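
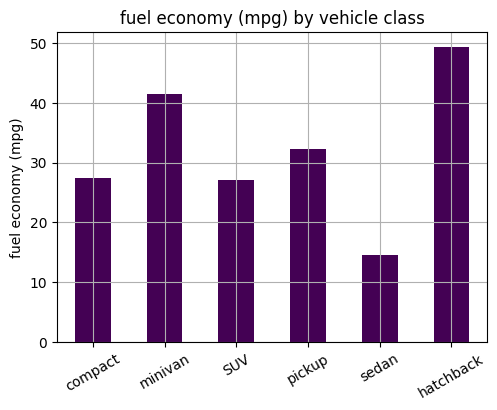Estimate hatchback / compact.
≈ 1.67×

hatchback ≈ 50, compact ≈ 30; 50/30 ≈ 1.67.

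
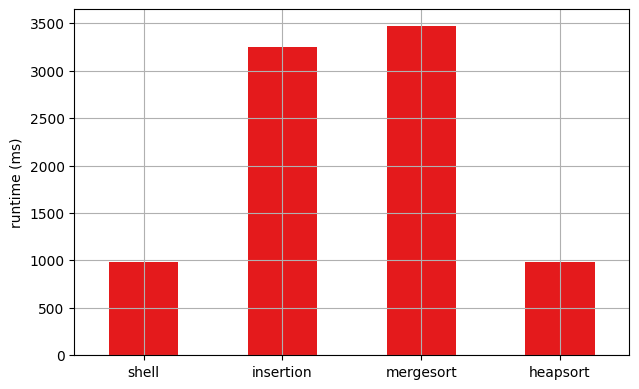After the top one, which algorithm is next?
Top 3: mergesort ≈ 3500, insertion ≈ 3000, shell ≈ 1000.

insertion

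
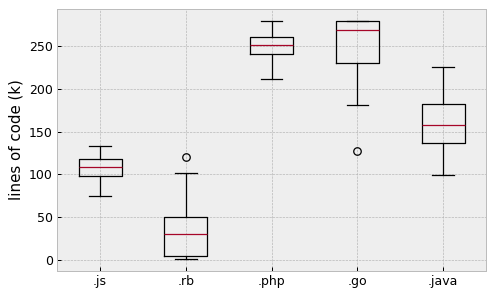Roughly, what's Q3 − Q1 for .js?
≈ 20

Q3 ≈ 120, Q1 ≈ 100; IQR ≈ 20.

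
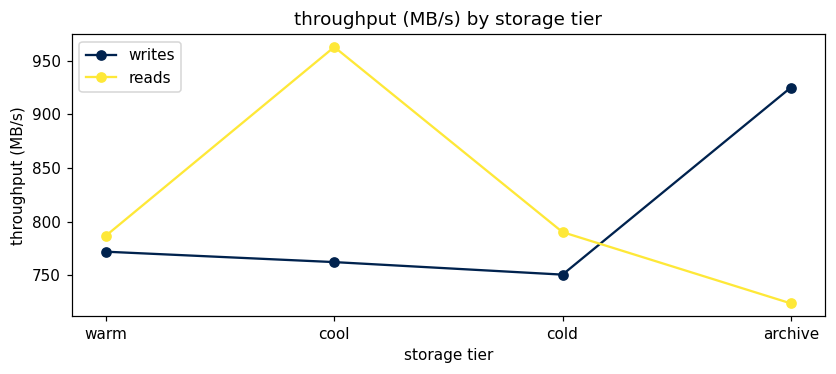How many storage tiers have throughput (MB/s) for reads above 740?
Above 740: warm, cool, cold.

3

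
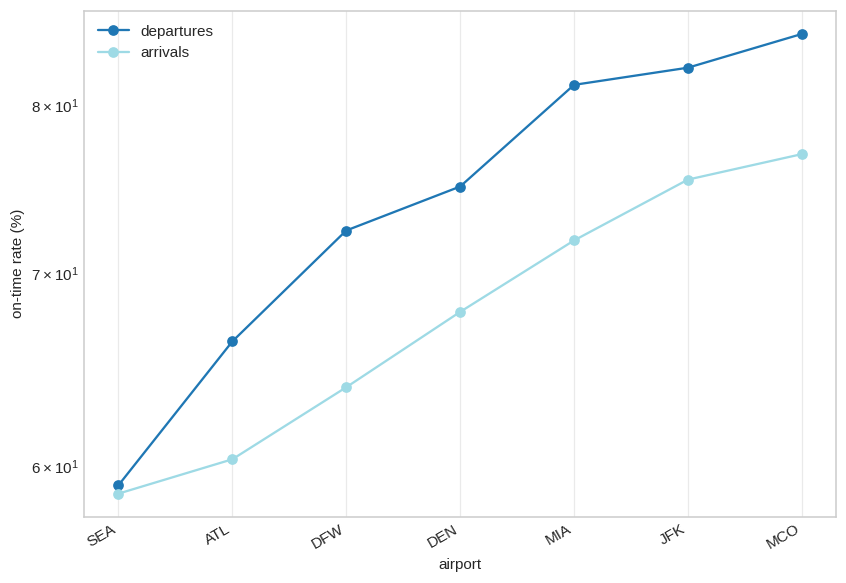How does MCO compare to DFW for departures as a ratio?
MCO ≈ 85, DFW ≈ 70; 85/70 ≈ 1.21.

≈ 1.21×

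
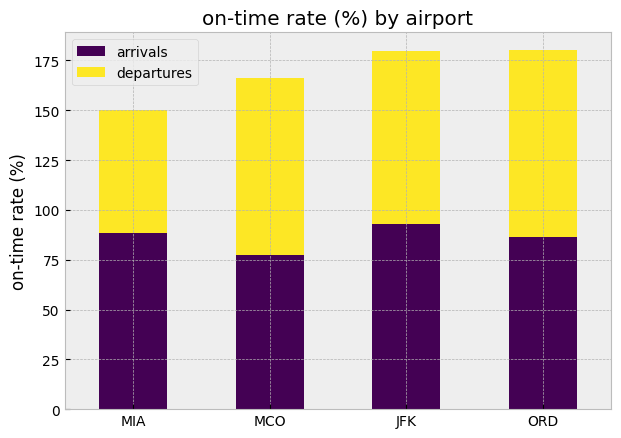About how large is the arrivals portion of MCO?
arrivals top ≈ 80, bottom ≈ 0; segment ≈ 80.

≈ 80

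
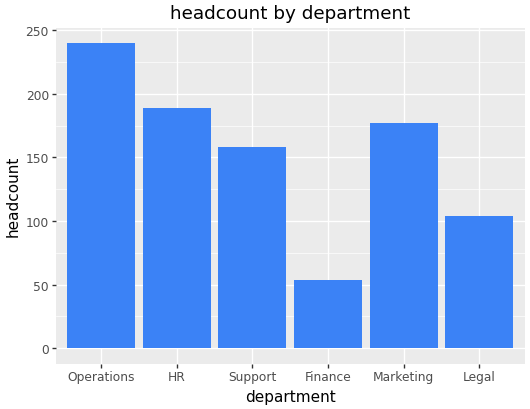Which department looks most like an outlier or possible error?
Finance

Finance ≈ 60; the rest sit between ≈ 100 and ≈ 240.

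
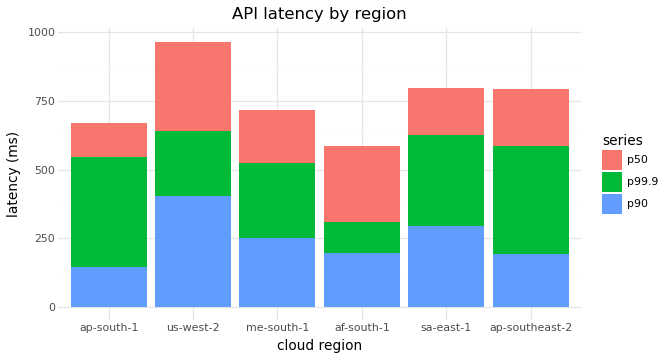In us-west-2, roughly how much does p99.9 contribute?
p99.9 top ≈ 600, bottom ≈ 400; segment ≈ 200.

≈ 200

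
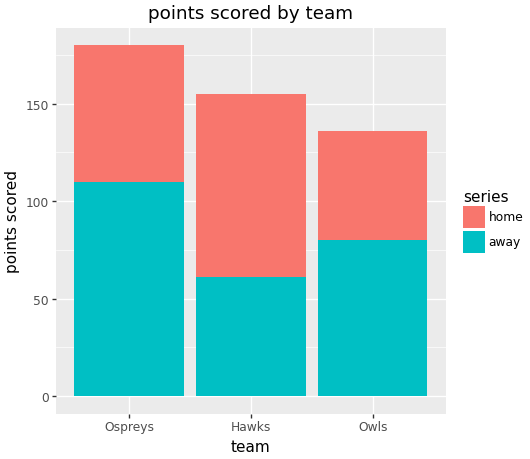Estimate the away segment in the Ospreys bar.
≈ 120

away top ≈ 120, bottom ≈ 0; segment ≈ 120.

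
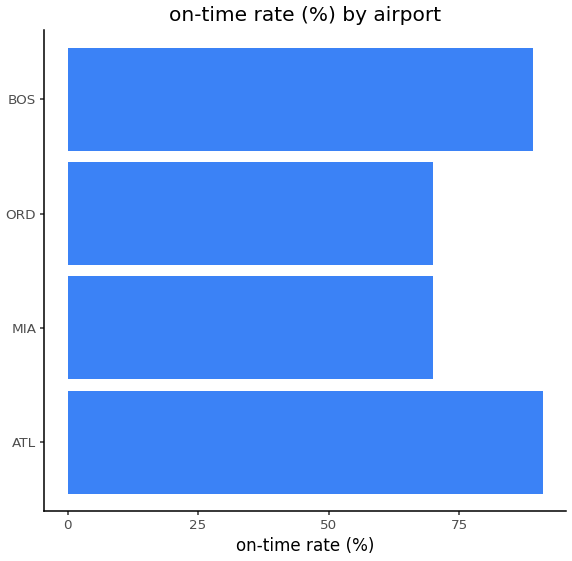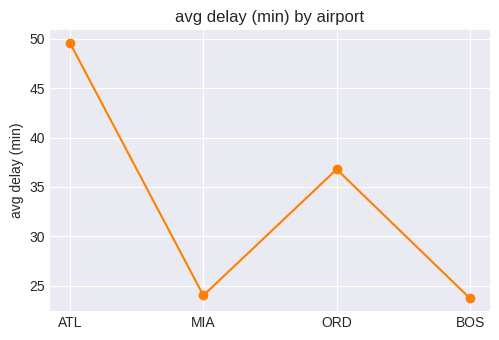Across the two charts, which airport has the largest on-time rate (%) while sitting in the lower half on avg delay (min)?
BOS

Chart 2 median avg delay (min) ≈ 30; below-median airports: MIA, BOS. Among those, BOS has the highest on-time rate (%) (≈ 90).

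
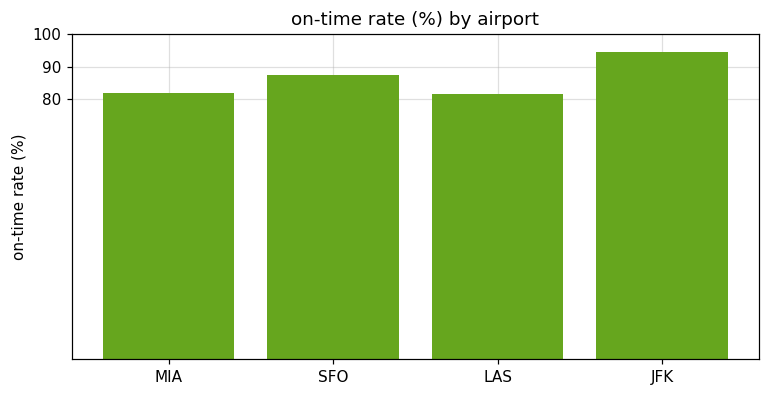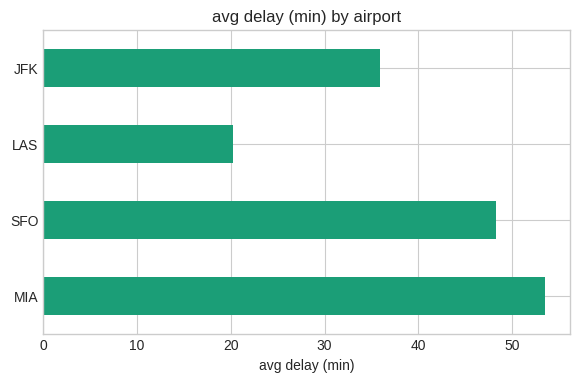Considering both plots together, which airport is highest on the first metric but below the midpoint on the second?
Chart 2 median avg delay (min) ≈ 40; below-median airports: LAS, JFK. Among those, JFK has the highest on-time rate (%) (≈ 90).

JFK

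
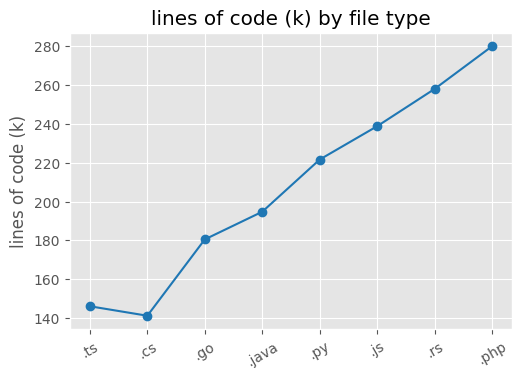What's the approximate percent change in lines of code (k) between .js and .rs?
≈ +8.3%

.js ≈ 240, .rs ≈ 260; (260 − 240) / 240 ≈ +8.3%.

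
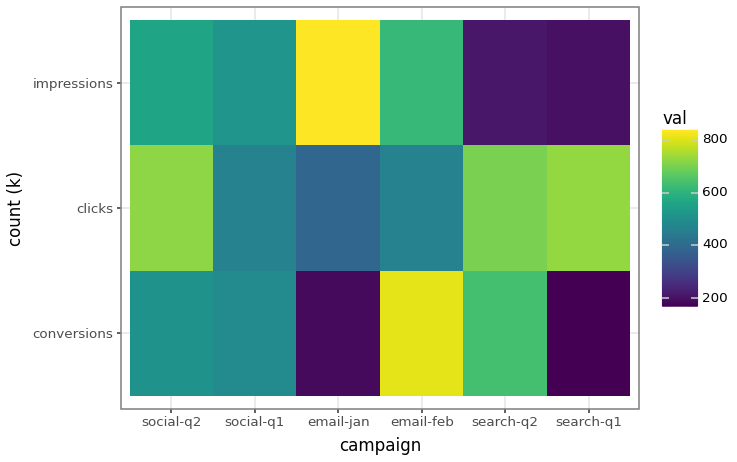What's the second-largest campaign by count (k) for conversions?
Top 3 for conversions: email-feb ≈ 800, search-q2 ≈ 600, social-q2 ≈ 500.

search-q2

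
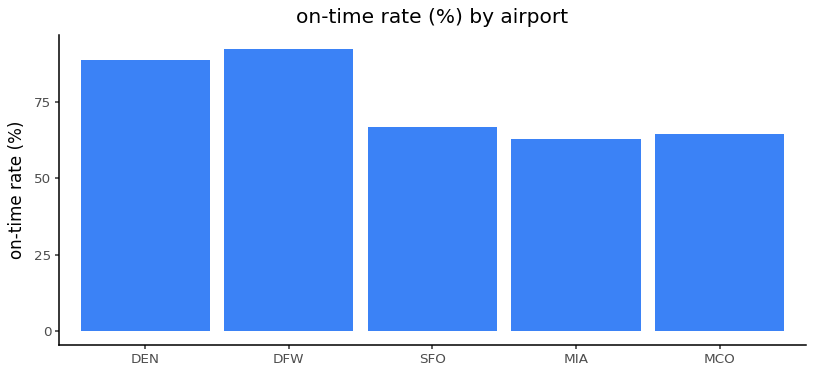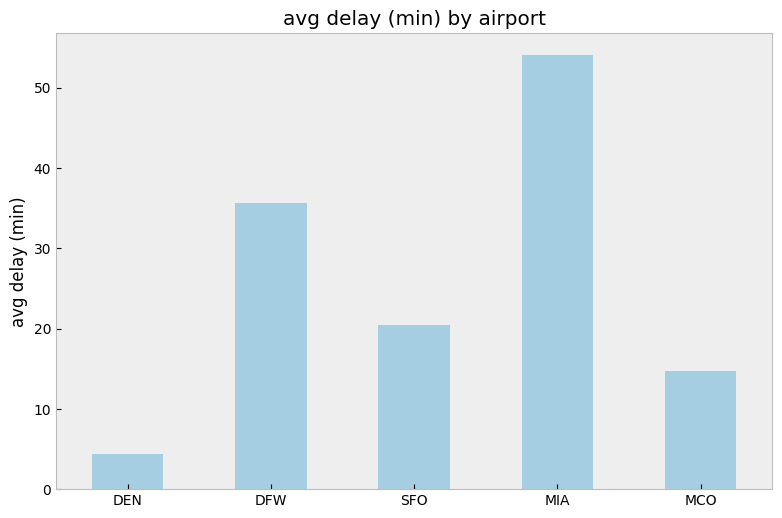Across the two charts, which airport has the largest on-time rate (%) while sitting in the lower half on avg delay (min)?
Chart 2 median avg delay (min) ≈ 20; below-median airports: DEN, MCO. Among those, DEN has the highest on-time rate (%) (≈ 90).

DEN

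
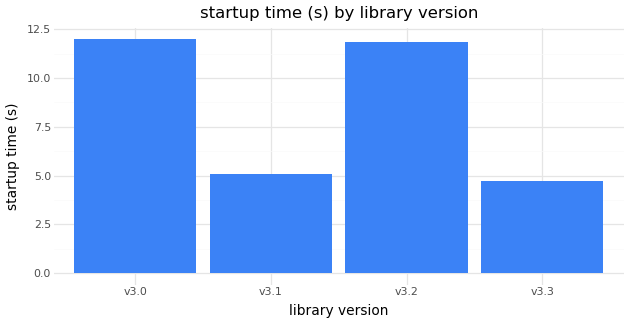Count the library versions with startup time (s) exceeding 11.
Above 11: v3.0, v3.2.

2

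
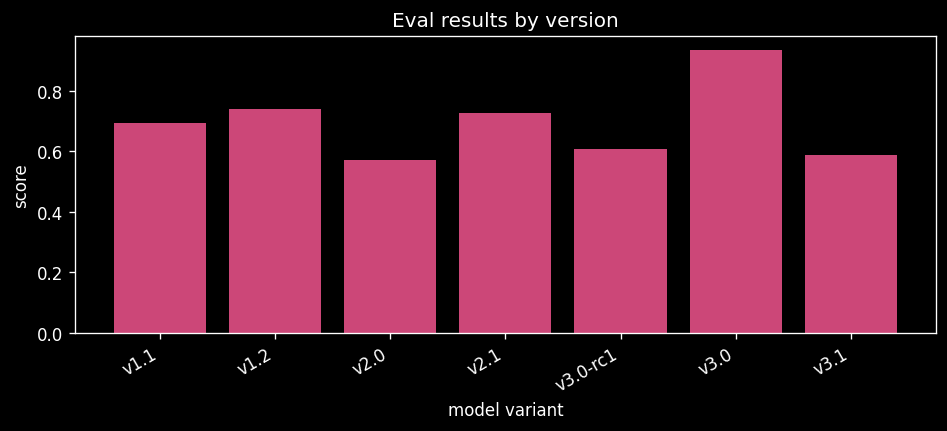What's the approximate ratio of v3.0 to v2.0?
v3.0 ≈ 0.9, v2.0 ≈ 0.6; 0.9/0.6 ≈ 1.5.

≈ 1.5×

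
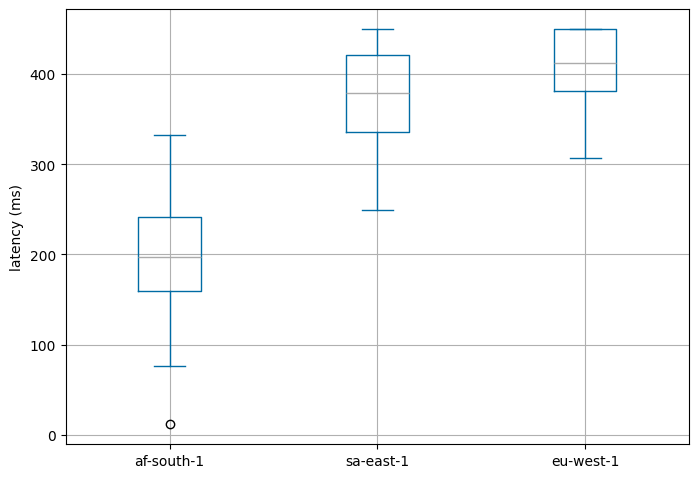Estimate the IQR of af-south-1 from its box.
≈ 80

Q3 ≈ 240, Q1 ≈ 160; IQR ≈ 80.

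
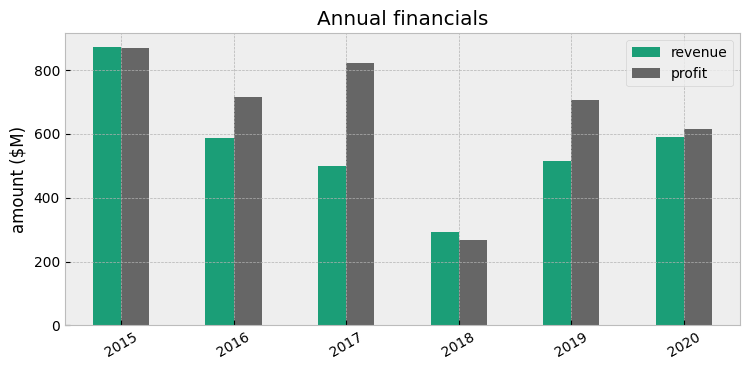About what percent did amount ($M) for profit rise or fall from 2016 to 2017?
2016 ≈ 700, 2017 ≈ 800; (800 − 700) / 700 ≈ +14.3%.

≈ +14.3%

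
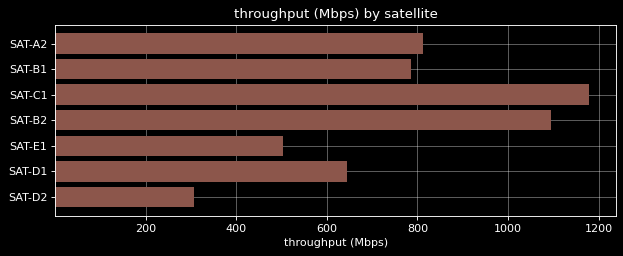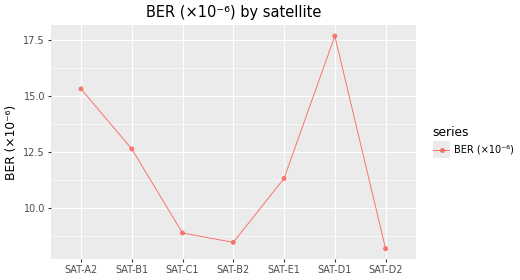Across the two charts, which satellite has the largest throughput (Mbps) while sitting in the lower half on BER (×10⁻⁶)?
Chart 2 median BER (×10⁻⁶) ≈ 12; below-median satellites: SAT-C1, SAT-B2, SAT-D2. Among those, SAT-C1 has the highest throughput (Mbps) (≈ 1200).

SAT-C1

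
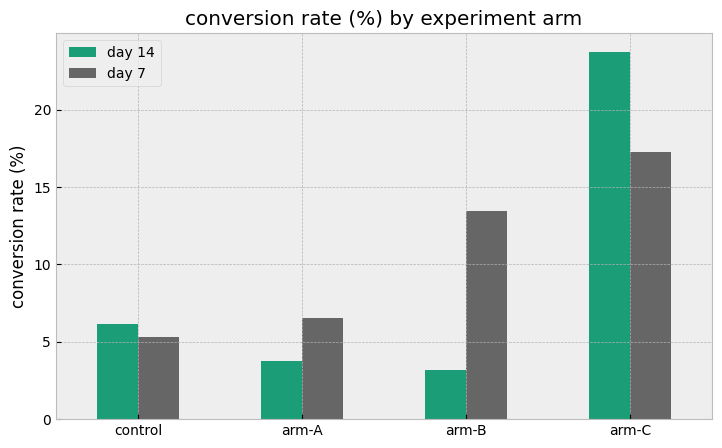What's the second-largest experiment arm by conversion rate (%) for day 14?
control

Top 3 for day 14: arm-C ≈ 24, control ≈ 6, arm-A ≈ 4.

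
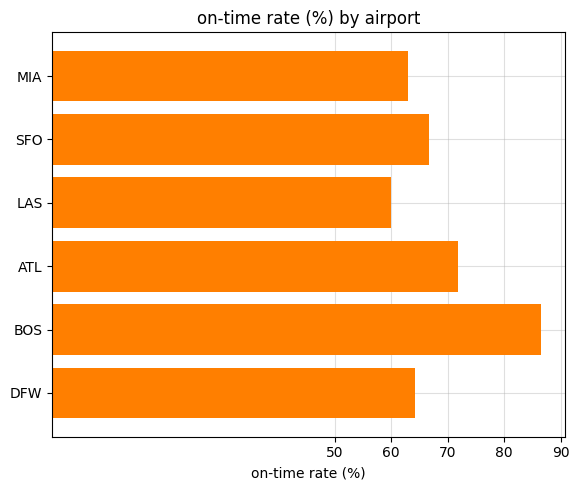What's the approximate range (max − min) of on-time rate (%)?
Max BOS ≈ 90, min LAS ≈ 60; range ≈ 30.

≈ 30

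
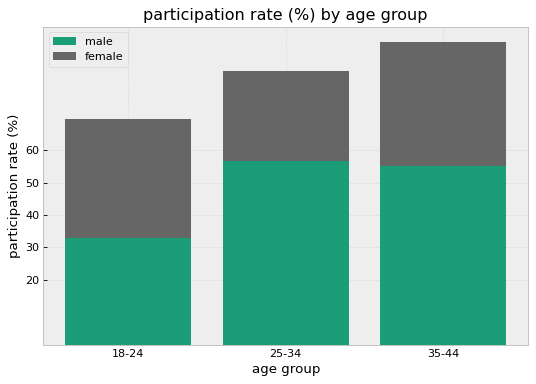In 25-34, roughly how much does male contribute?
≈ 60

male top ≈ 60, bottom ≈ 0; segment ≈ 60.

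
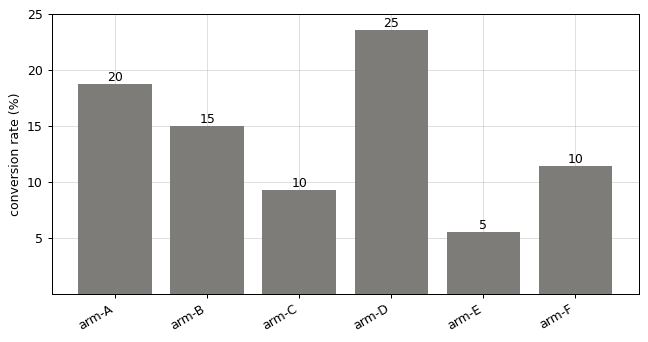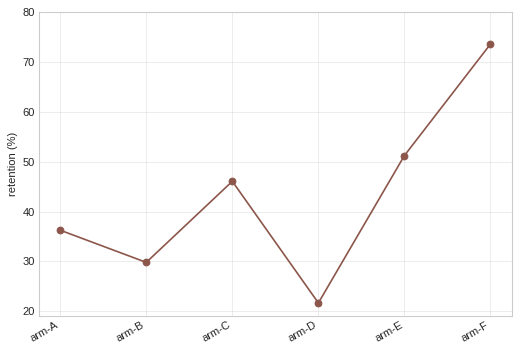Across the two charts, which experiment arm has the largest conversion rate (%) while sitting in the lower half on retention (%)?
Chart 2 median retention (%) ≈ 40; below-median experiment arms: arm-A, arm-B, arm-D. Among those, arm-D has the highest conversion rate (%) (≈ 25).

arm-D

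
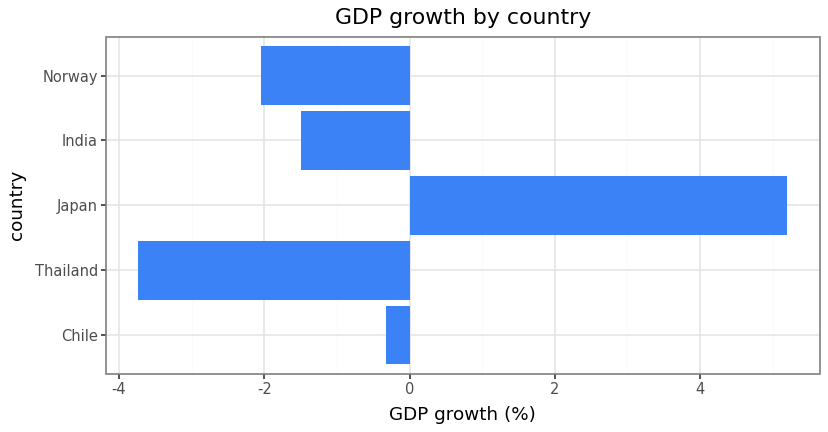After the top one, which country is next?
Chile

Top 3: Japan ≈ 5, Chile ≈ 0, India ≈ -1.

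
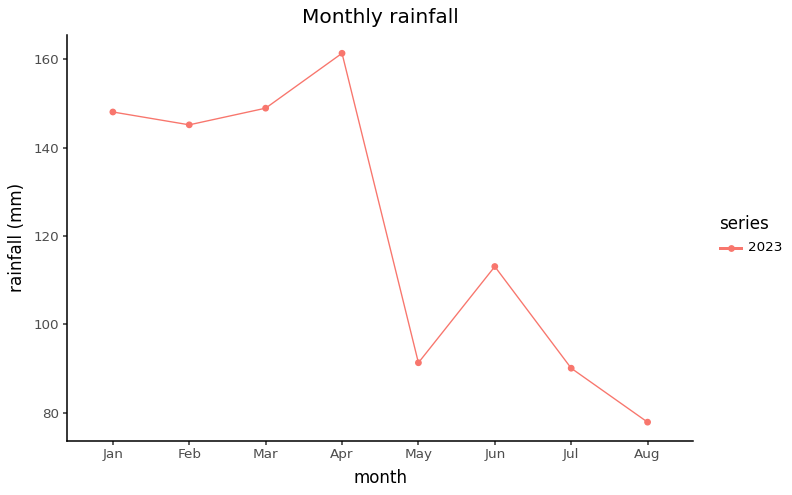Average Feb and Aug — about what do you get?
≈ 115

(150 + 80) / 2 ≈ 115.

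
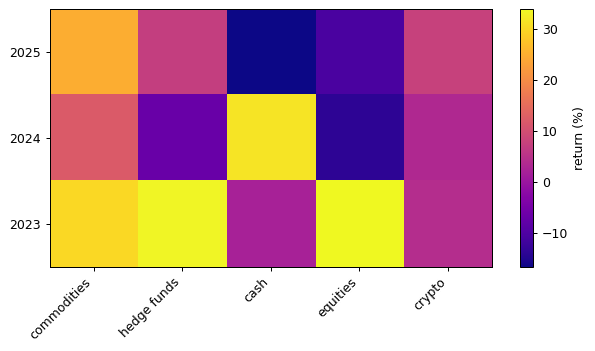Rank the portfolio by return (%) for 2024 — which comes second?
Top 3 for 2024: cash ≈ 30, commodities ≈ 10, crypto ≈ 5.

commodities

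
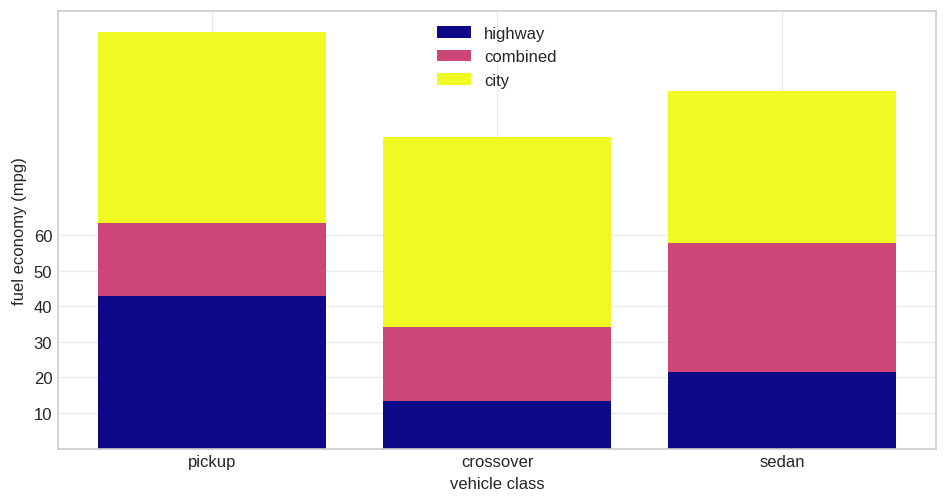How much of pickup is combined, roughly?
≈ 20

combined top ≈ 60, bottom ≈ 40; segment ≈ 20.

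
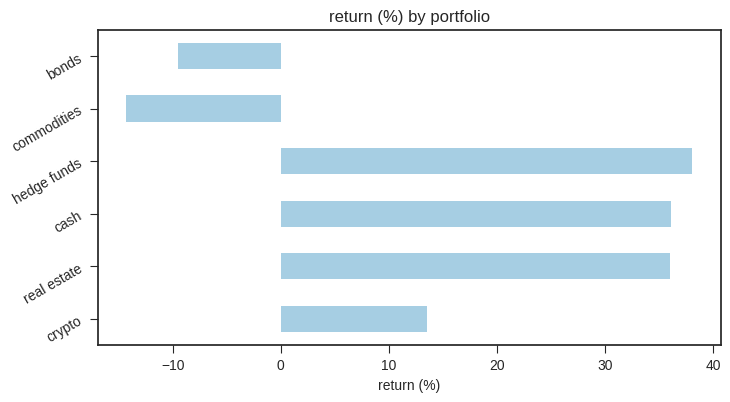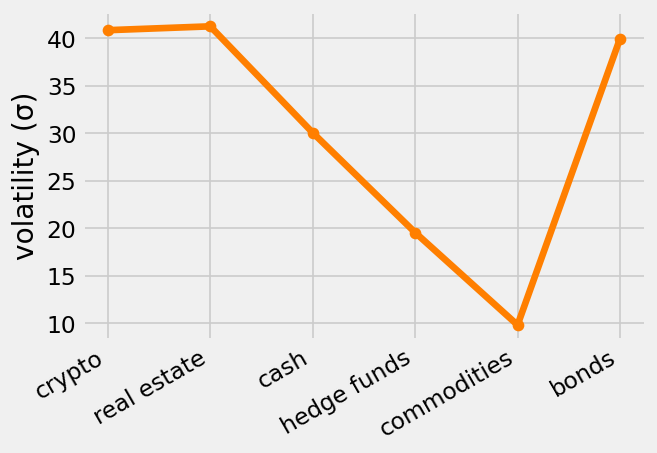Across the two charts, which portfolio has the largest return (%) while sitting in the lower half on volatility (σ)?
hedge funds

Chart 2 median volatility (σ) ≈ 35; below-median portfolios: cash, hedge funds, commodities. Among those, hedge funds has the highest return (%) (≈ 40).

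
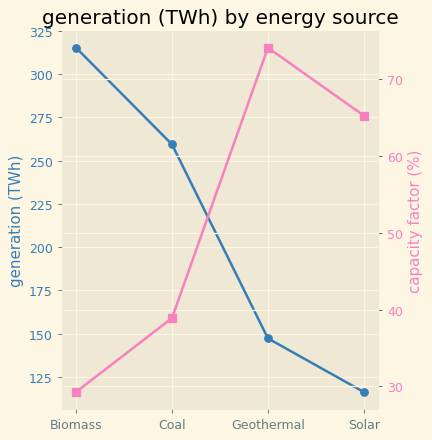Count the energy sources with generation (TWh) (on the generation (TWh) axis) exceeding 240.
Above 240: Biomass, Coal.

2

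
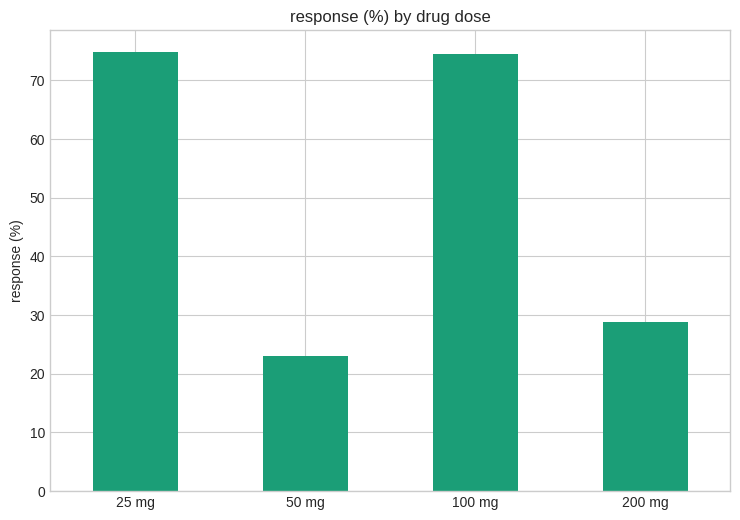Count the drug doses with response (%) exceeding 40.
2

Above 40: 25 mg, 100 mg.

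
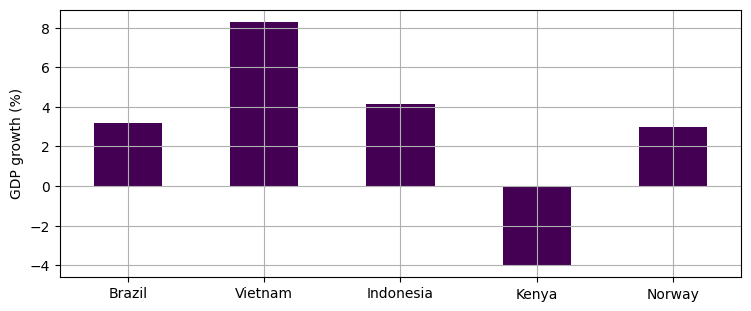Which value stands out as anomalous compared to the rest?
Kenya

Kenya ≈ -4; the rest sit between ≈ 2 and ≈ 8.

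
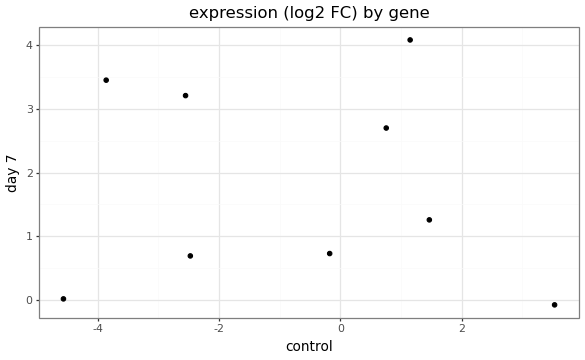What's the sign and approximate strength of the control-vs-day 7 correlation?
no clear correlation

Points are roughly uncorrelated; weak (|r| ≈ 0.1).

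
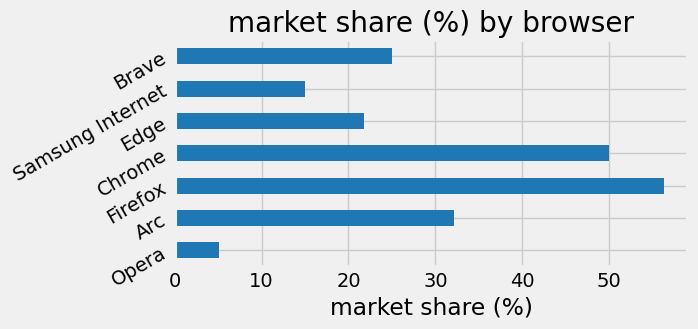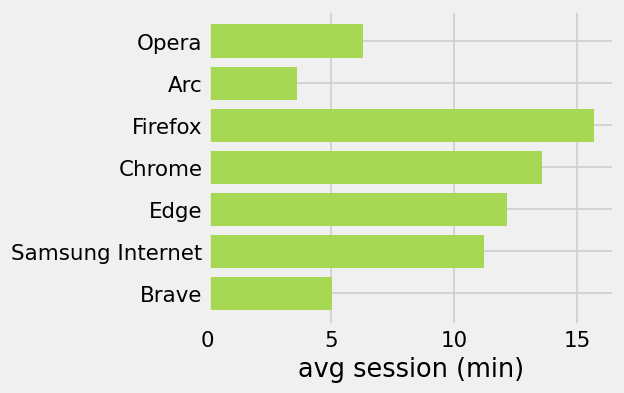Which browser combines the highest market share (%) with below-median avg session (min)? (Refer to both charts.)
Arc

Chart 2 median avg session (min) ≈ 12; below-median browsers: Opera, Arc, Brave. Among those, Arc has the highest market share (%) (≈ 30).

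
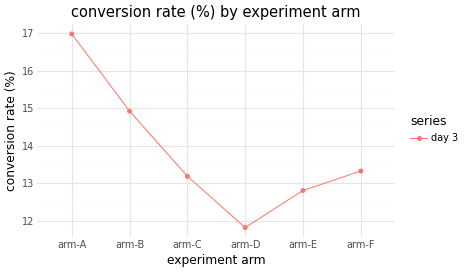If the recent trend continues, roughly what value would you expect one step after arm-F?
Last three: 12.0, 13.0, 13.5 → slope ≈ 0.75/step → next ≈ 14.25.

≈ 14.25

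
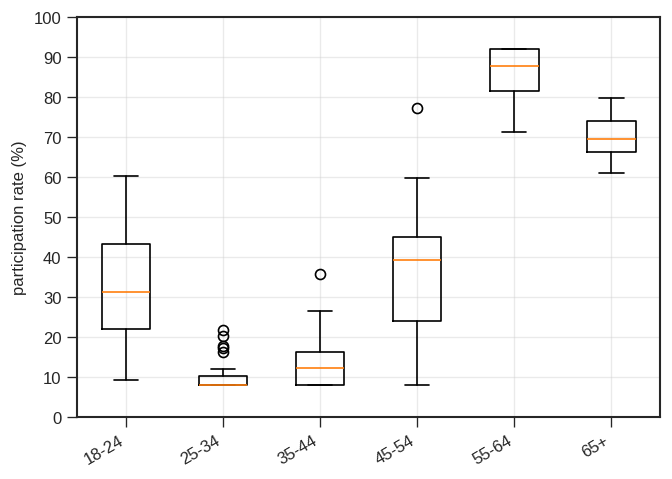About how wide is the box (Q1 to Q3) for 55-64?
≈ 10

Q3 ≈ 90, Q1 ≈ 80; IQR ≈ 10.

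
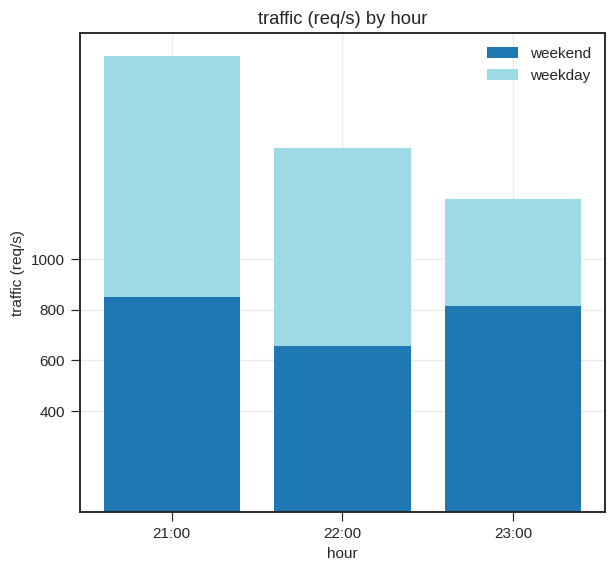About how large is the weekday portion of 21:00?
≈ 1000

weekday top ≈ 1800, bottom ≈ 800; segment ≈ 1000.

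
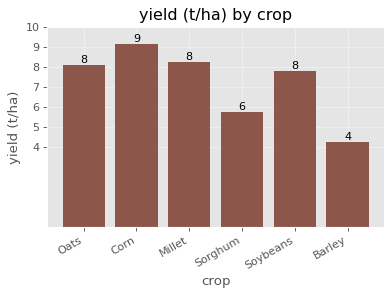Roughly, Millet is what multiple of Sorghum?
≈ 1.33×

Millet ≈ 8, Sorghum ≈ 6; 8/6 ≈ 1.33.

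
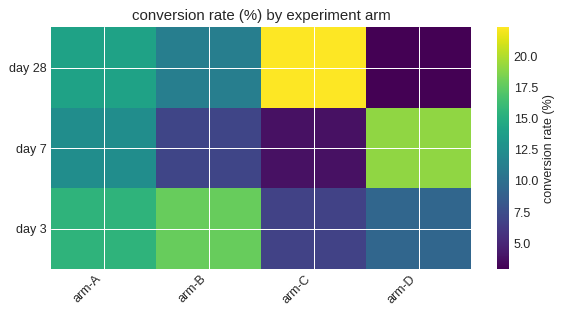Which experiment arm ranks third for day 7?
Top 4 for day 7: arm-D ≈ 20, arm-A ≈ 12, arm-B ≈ 8, arm-C ≈ 4.

arm-B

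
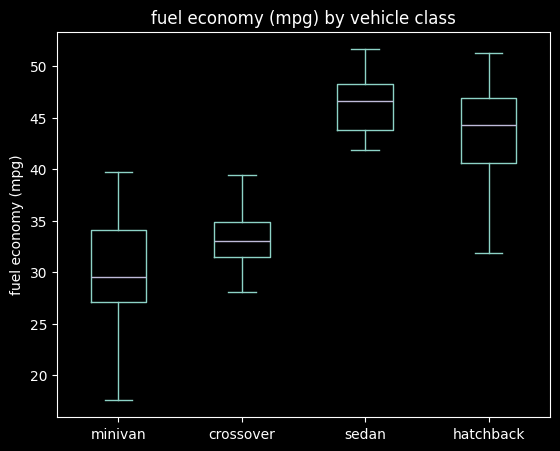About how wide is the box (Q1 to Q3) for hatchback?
Q3 ≈ 46, Q1 ≈ 40; IQR ≈ 6.

≈ 6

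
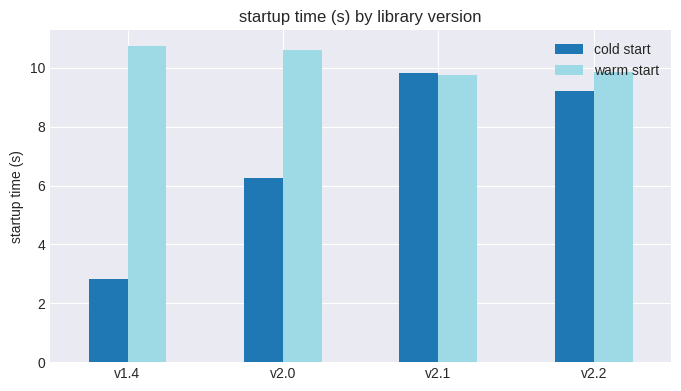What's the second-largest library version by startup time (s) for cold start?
v2.2

Top 3 for cold start: v2.1 ≈ 10, v2.2 ≈ 9, v2.0 ≈ 6.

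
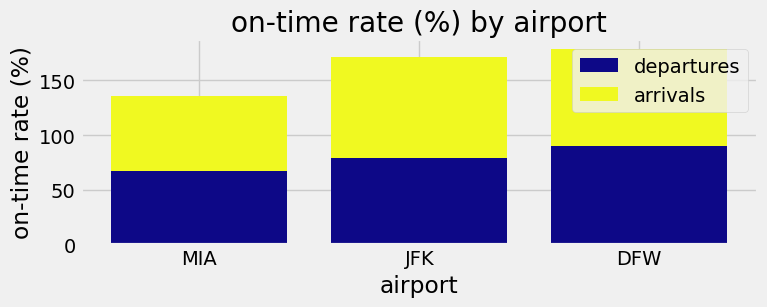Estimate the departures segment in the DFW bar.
departures top ≈ 80, bottom ≈ 0; segment ≈ 80.

≈ 80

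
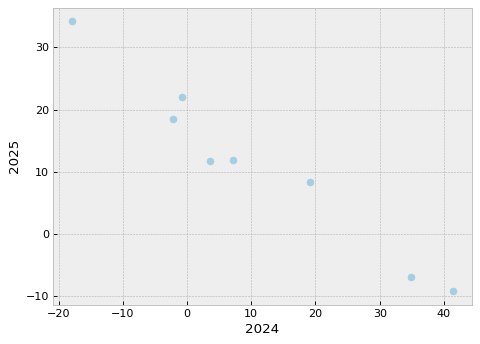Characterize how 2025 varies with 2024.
Points are negatively correlated; strong (|r| ≈ 1.0).

negative, strong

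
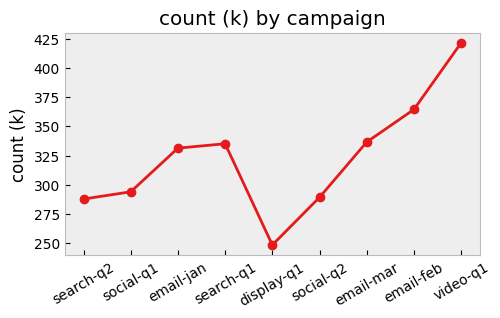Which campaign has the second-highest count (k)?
Top 3: video-q1 ≈ 420, email-feb ≈ 360, email-mar ≈ 340.

email-feb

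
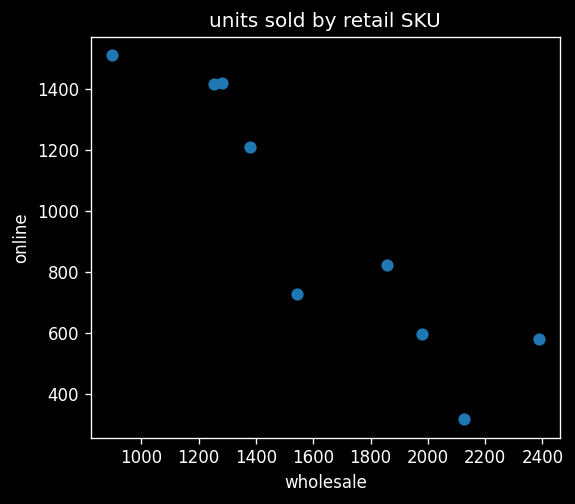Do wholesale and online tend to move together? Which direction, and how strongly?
negative, strong

Points are negatively correlated; strong (|r| ≈ 0.9).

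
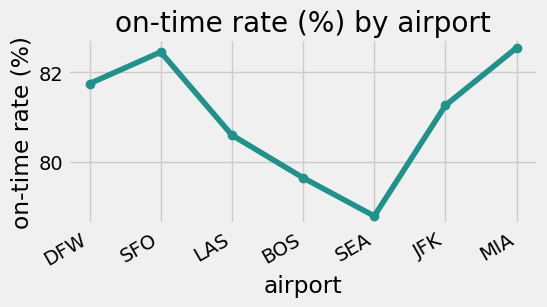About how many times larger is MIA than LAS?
MIA ≈ 82.5, LAS ≈ 80.5; 82.5/80.5 ≈ 1.02.

≈ 1.02×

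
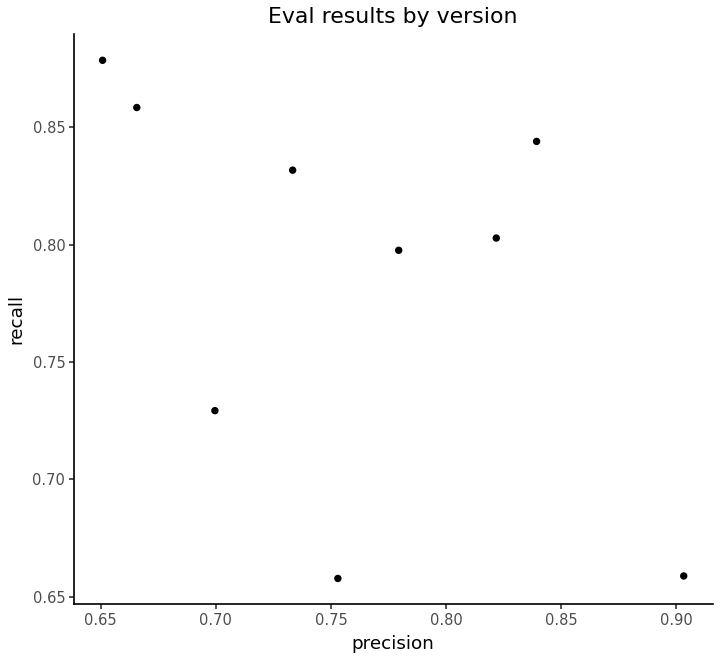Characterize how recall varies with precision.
Points are negatively correlated; moderate (|r| ≈ 0.5).

negative, moderate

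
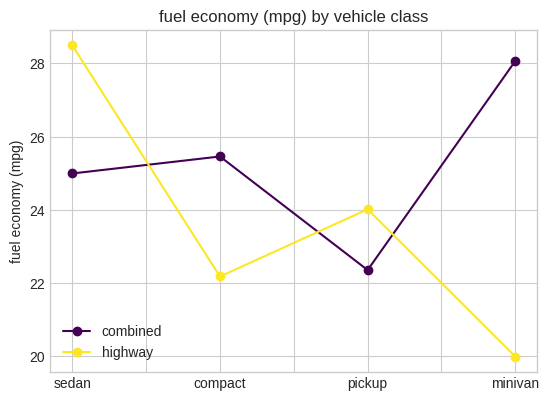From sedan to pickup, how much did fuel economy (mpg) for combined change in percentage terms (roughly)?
sedan ≈ 25, pickup ≈ 22; (22 − 25) / 25 ≈ -12%.

≈ -12%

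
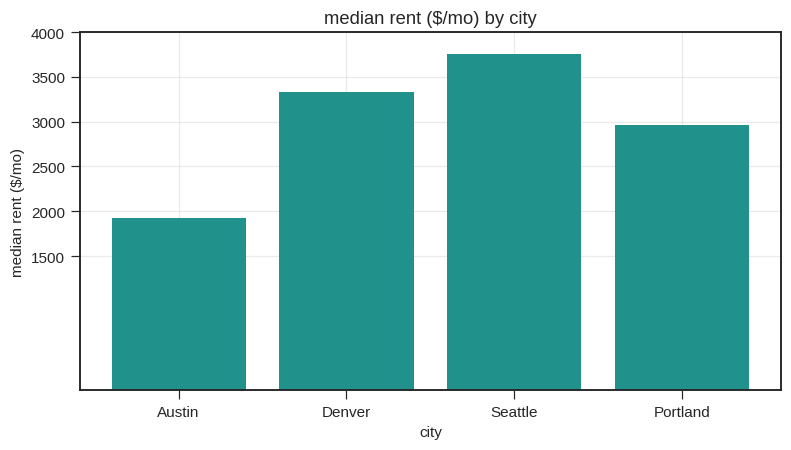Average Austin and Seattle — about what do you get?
≈ 3000

(2000 + 4000) / 2 ≈ 3000.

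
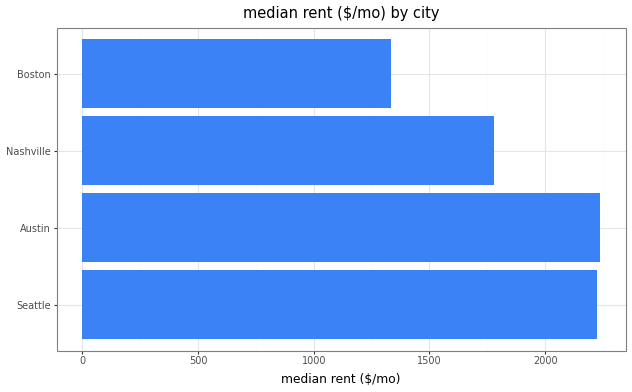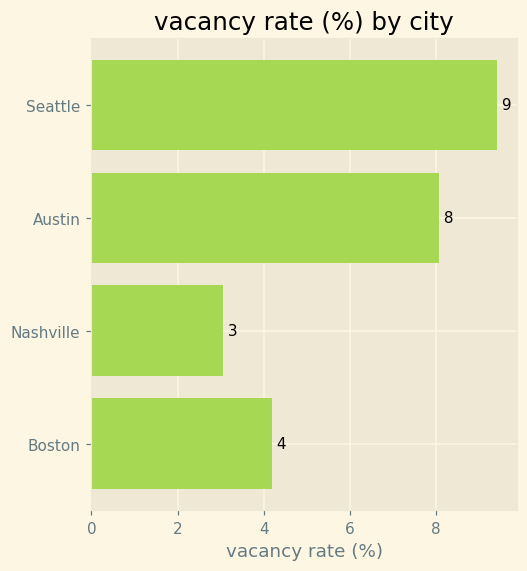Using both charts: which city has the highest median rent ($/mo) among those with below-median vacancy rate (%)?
Chart 2 median vacancy rate (%) ≈ 6; below-median cities: Nashville, Boston. Among those, Nashville has the highest median rent ($/mo) (≈ 2000).

Nashville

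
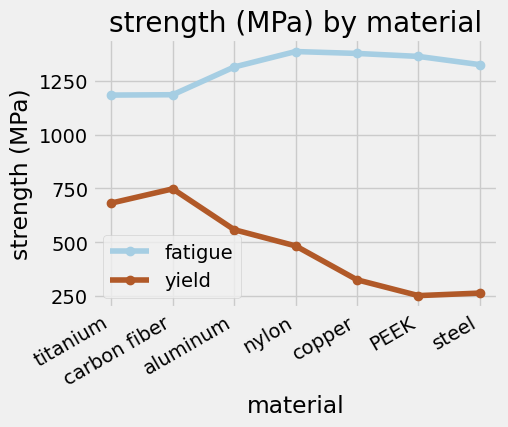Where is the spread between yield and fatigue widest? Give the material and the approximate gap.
PEEK, ≈ 1100 MPa

PEEK: yield ≈ 300, fatigue ≈ 1400 → gap ≈ 1100. Next-largest (steel) is only ≈ 1000.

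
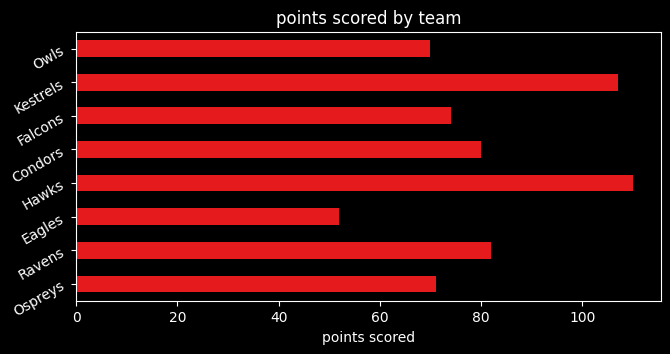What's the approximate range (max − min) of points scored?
≈ 60

Max Hawks ≈ 110, min Eagles ≈ 50; range ≈ 60.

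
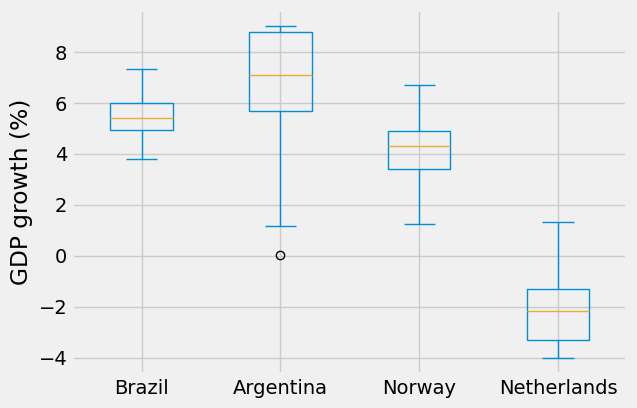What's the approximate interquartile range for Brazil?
≈ 1

Q3 ≈ 6, Q1 ≈ 5; IQR ≈ 1.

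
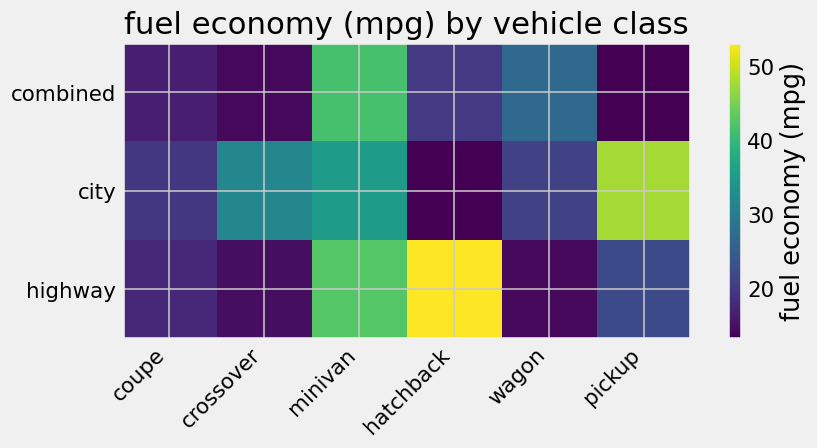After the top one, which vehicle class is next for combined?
wagon

Top 3 for combined: minivan ≈ 40, wagon ≈ 25, hatchback ≈ 20.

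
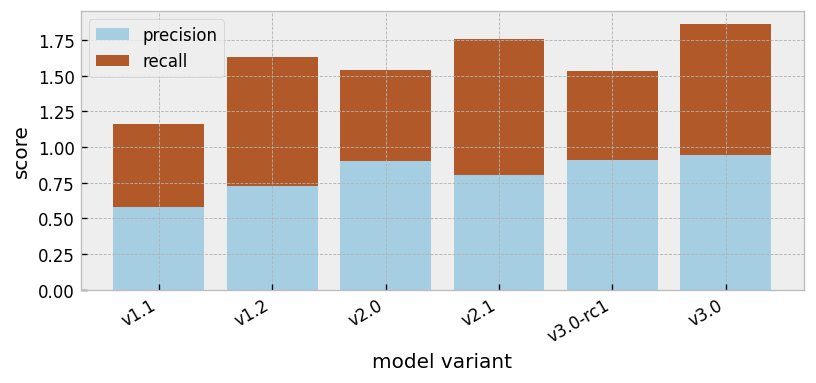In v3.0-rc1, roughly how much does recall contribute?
≈ 0.6

recall top ≈ 1.6, bottom ≈ 1.0; segment ≈ 0.6.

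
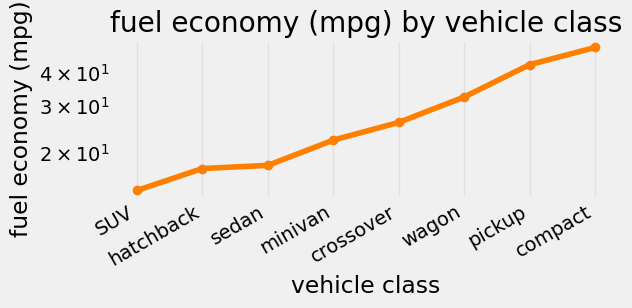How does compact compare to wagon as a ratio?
compact ≈ 50, wagon ≈ 35; 50/35 ≈ 1.43.

≈ 1.43×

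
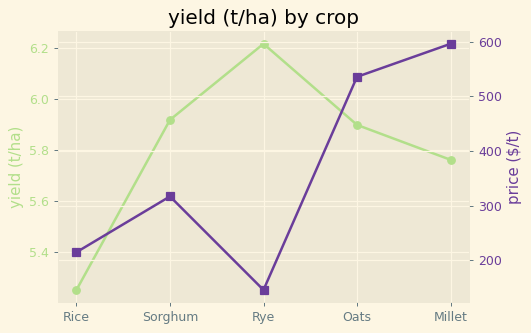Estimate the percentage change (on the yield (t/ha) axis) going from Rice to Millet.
≈ +11.5%

Rice ≈ 5.2, Millet ≈ 5.8; (5.8 − 5.2) / 5.2 ≈ +11.5%.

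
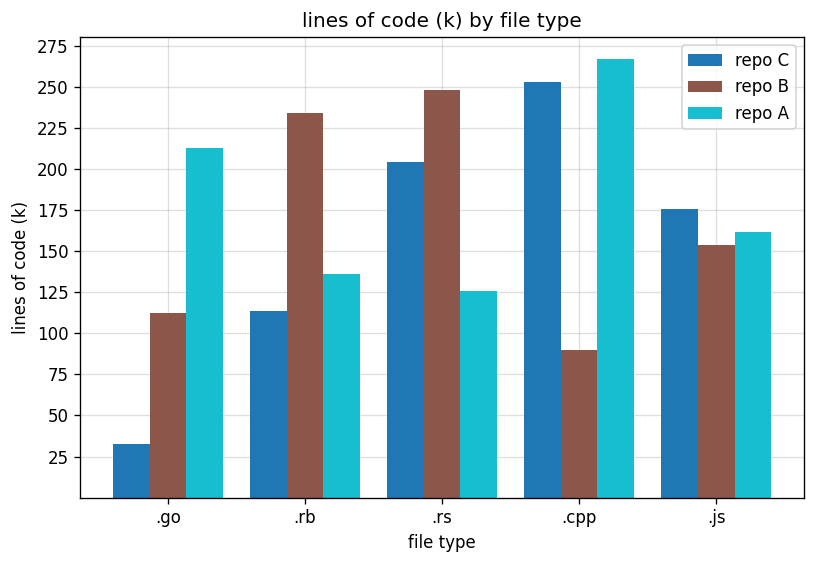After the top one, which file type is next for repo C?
.rs

Top 3 for repo C: .cpp ≈ 250, .rs ≈ 200, .js ≈ 175.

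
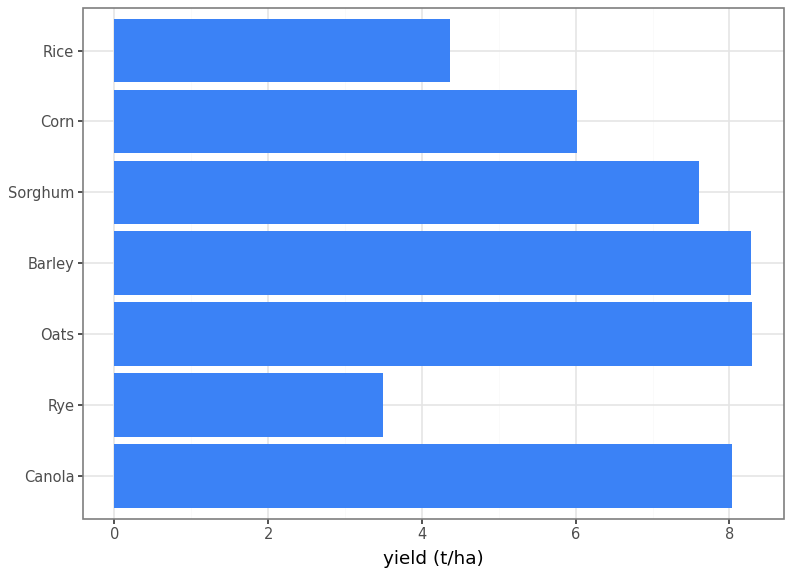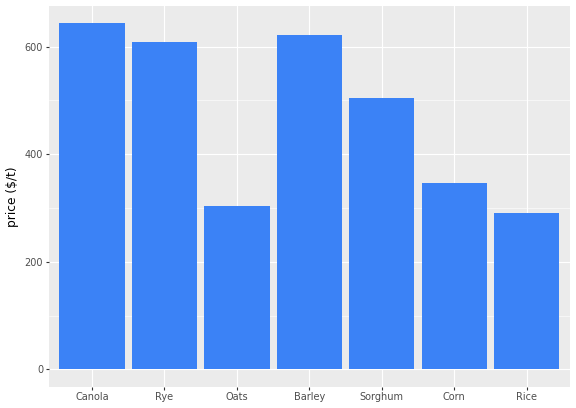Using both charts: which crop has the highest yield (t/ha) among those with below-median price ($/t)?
Oats

Chart 2 median price ($/t) ≈ 500; below-median crops: Oats, Corn, Rice. Among those, Oats has the highest yield (t/ha) (≈ 8).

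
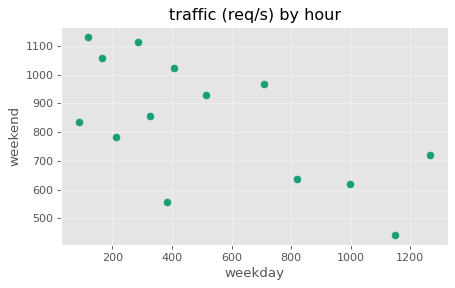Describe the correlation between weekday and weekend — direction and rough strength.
Points are negatively correlated; moderate (|r| ≈ 0.6).

negative, moderate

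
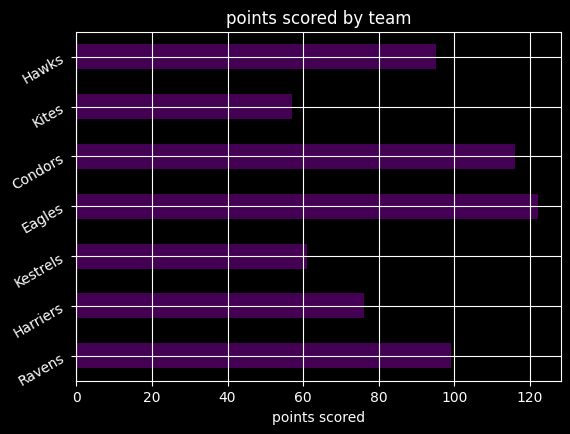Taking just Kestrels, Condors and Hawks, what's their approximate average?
≈ 93

(60 + 120 + 100) / 3 ≈ 93.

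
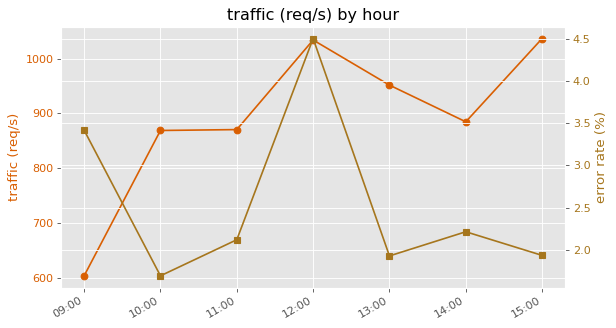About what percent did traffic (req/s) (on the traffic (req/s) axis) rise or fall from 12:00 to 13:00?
≈ -9.5%

12:00 ≈ 1050, 13:00 ≈ 950; (950 − 1050) / 1050 ≈ -9.5%.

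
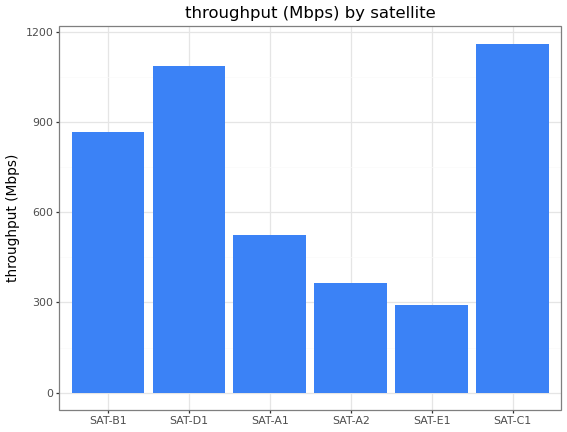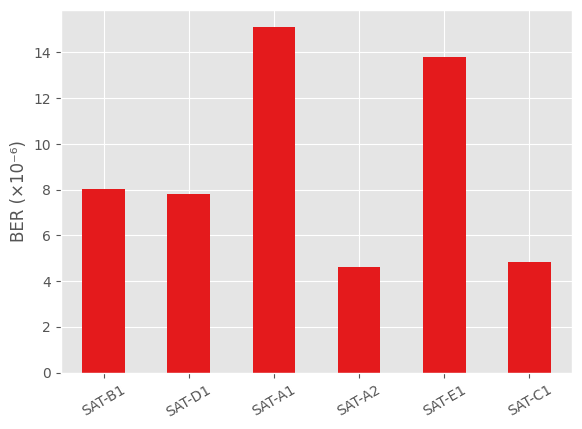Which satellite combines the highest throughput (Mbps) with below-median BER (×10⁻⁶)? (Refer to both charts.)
SAT-C1

Chart 2 median BER (×10⁻⁶) ≈ 8; below-median satellites: SAT-D1, SAT-A2, SAT-C1. Among those, SAT-C1 has the highest throughput (Mbps) (≈ 1200).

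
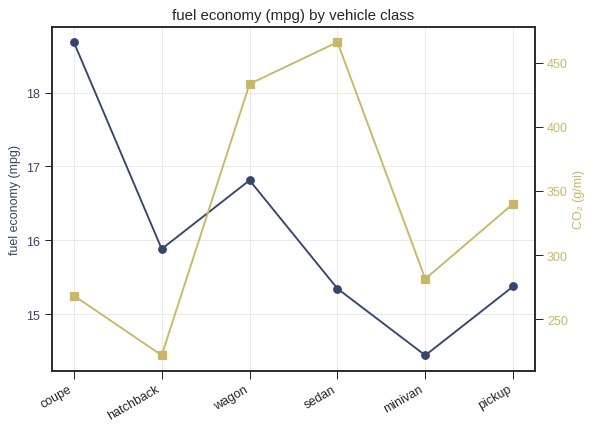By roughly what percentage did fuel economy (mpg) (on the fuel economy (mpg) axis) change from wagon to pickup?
≈ -8.8%

wagon ≈ 17.0, pickup ≈ 15.5; (15.5 − 17.0) / 17.0 ≈ -8.8%.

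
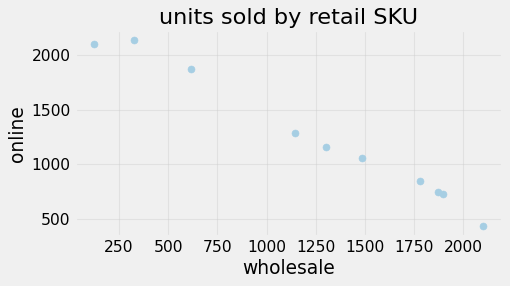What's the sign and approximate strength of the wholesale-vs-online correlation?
negative, strong

Points are negatively correlated; strong (|r| ≈ 1.0).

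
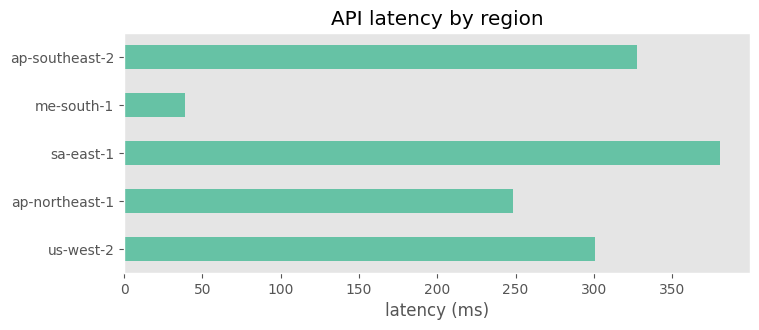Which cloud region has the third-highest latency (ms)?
Top 4: sa-east-1 ≈ 400, ap-southeast-2 ≈ 350, us-west-2 ≈ 300, ap-northeast-1 ≈ 250.

us-west-2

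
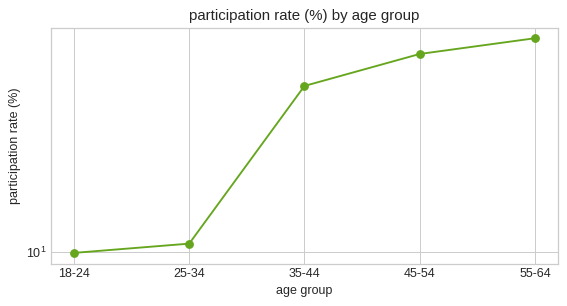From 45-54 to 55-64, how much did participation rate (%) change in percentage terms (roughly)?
≈ +14.3%

45-54 ≈ 70, 55-64 ≈ 80; (80 − 70) / 70 ≈ +14.3%.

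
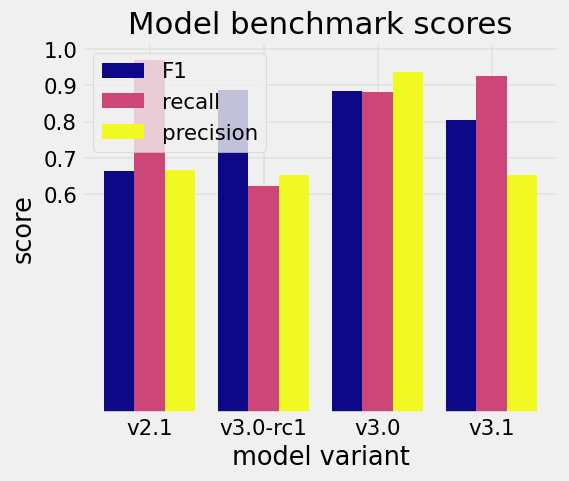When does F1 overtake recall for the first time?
v3.0-rc1

v2.1: F1 ≈ 0.7 vs recall ≈ 1.0 (not yet); v3.0-rc1: F1 ≈ 0.9 vs recall ≈ 0.6 (first crossover).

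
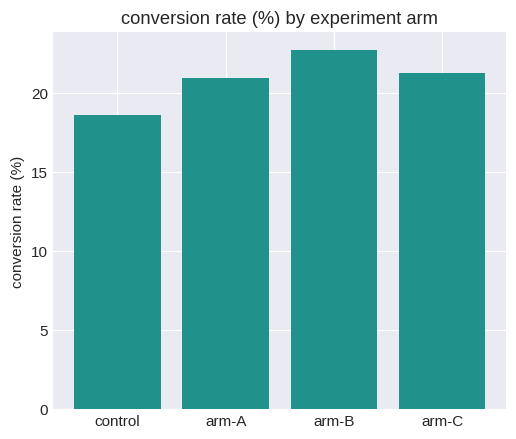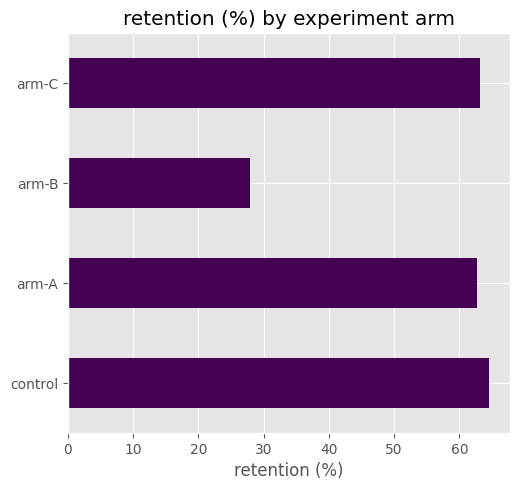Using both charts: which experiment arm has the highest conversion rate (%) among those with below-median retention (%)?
arm-B

Chart 2 median retention (%) ≈ 60; below-median experiment arms: arm-A, arm-B. Among those, arm-B has the highest conversion rate (%) (≈ 25).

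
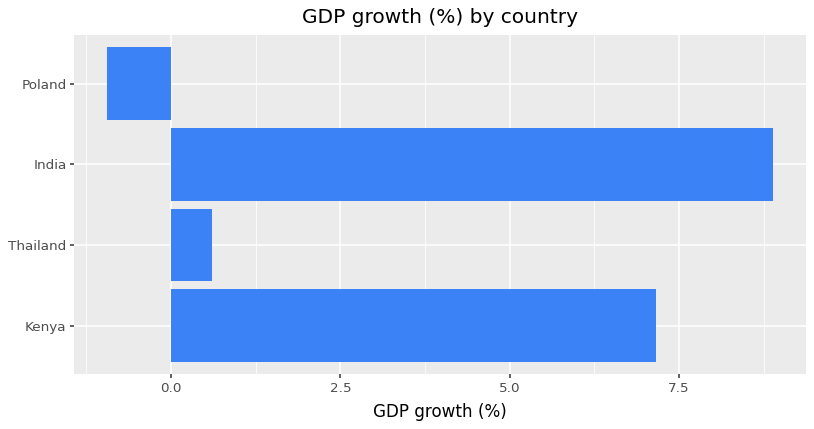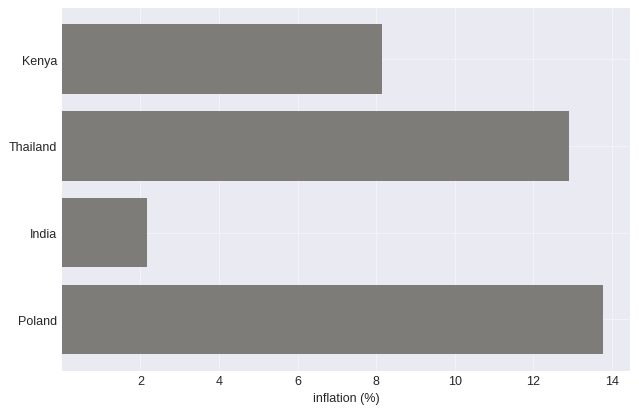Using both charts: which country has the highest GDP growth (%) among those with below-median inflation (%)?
Chart 2 median inflation (%) ≈ 10; below-median countries: Kenya, India. Among those, India has the highest GDP growth (%) (≈ 9).

India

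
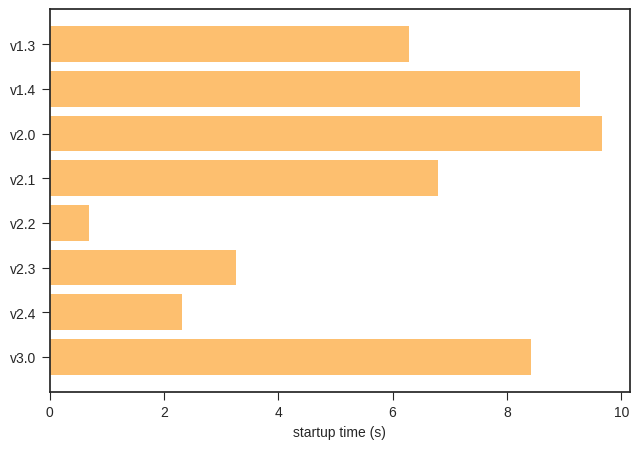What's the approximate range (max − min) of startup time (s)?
Max v2.0 ≈ 10, min v2.2 ≈ 1; range ≈ 9.

≈ 9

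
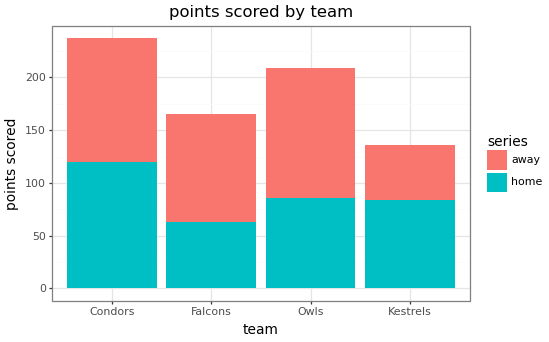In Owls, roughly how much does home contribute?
≈ 80

home top ≈ 80, bottom ≈ 0; segment ≈ 80.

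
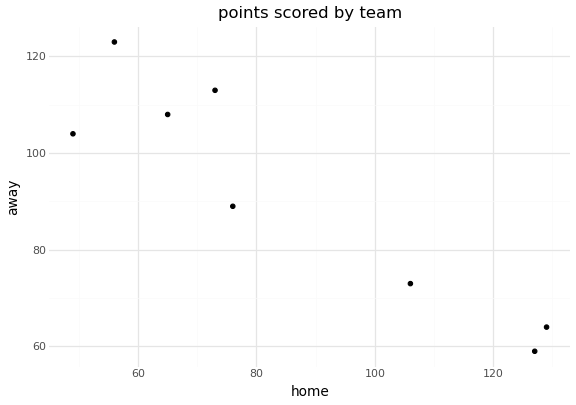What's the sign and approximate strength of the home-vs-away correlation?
Points are negatively correlated; strong (|r| ≈ 0.9).

negative, strong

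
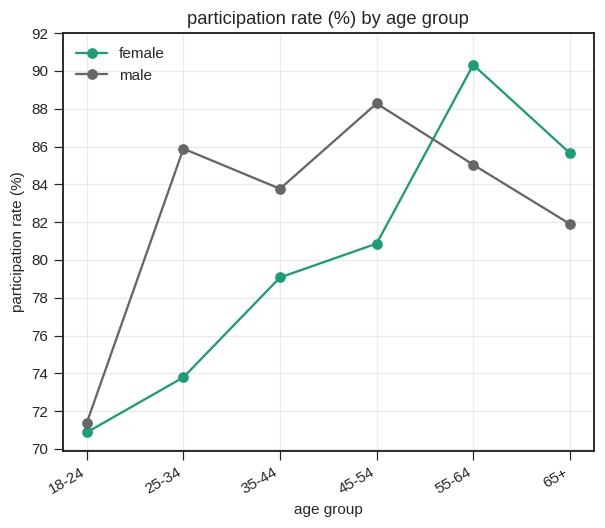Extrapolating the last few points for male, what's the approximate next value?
Last three: 88, 86, 82 → slope ≈ -3/step → next ≈ 79.

≈ 79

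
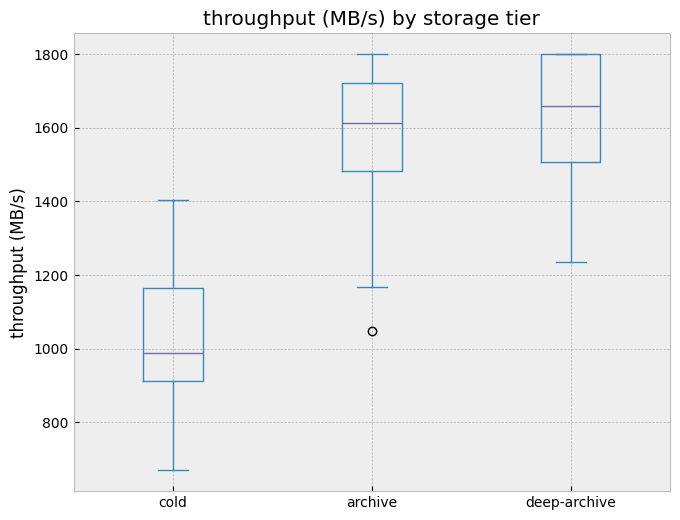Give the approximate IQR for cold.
≈ 250

Q3 ≈ 1150, Q1 ≈ 900; IQR ≈ 250.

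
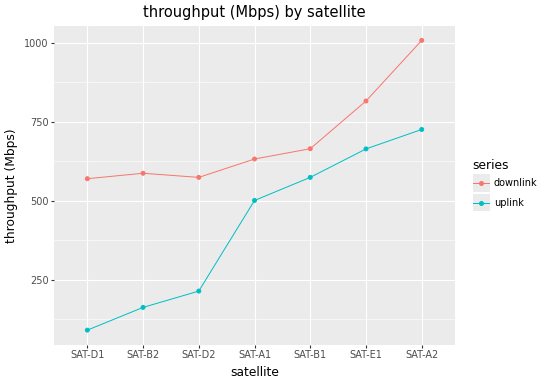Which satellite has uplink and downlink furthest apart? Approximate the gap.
SAT-D1: uplink ≈ 100, downlink ≈ 600 → gap ≈ 500. Next-largest (SAT-B2) is only ≈ 400.

SAT-D1, ≈ 500 Mbps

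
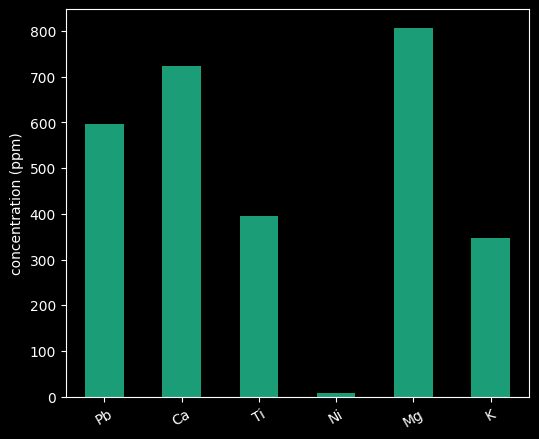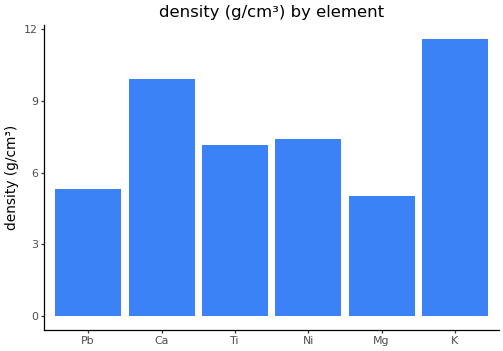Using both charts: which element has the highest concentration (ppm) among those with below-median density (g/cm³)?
Chart 2 median density (g/cm³) ≈ 8; below-median elements: Pb, Ti, Mg. Among those, Mg has the highest concentration (ppm) (≈ 800).

Mg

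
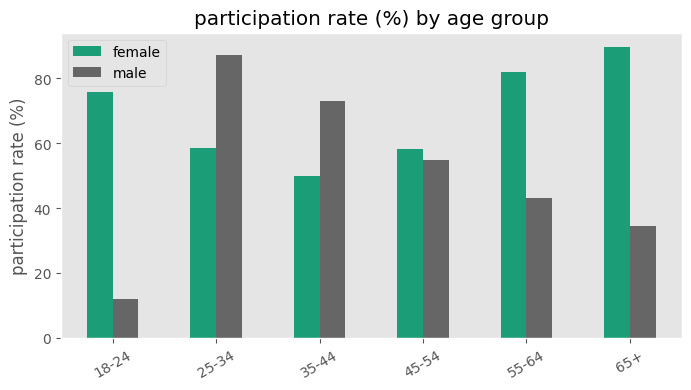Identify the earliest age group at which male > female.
18-24: male ≈ 10 vs female ≈ 80 (not yet); 25-34: male ≈ 90 vs female ≈ 60 (first crossover).

25-34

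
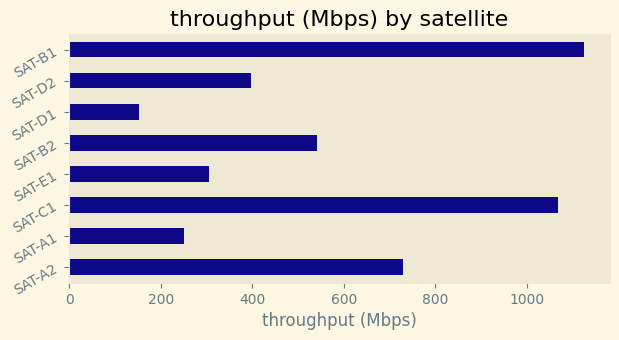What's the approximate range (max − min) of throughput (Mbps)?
Max SAT-B1 ≈ 1100, min SAT-D1 ≈ 200; range ≈ 900.

≈ 900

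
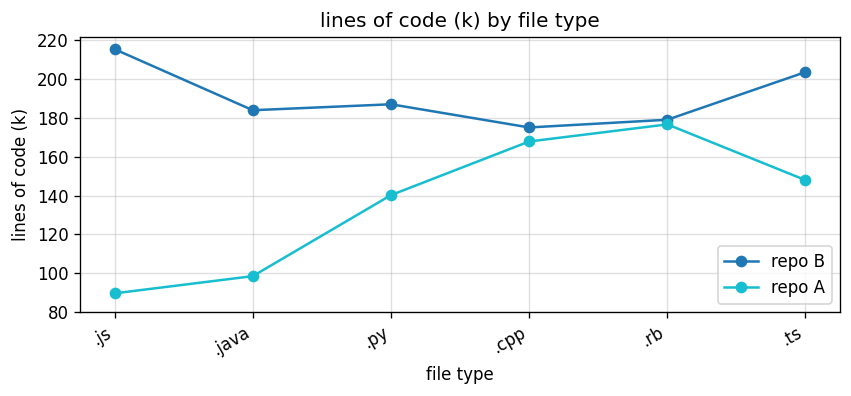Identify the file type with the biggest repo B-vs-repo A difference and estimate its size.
.js, ≈ 140 k

.js: repo B ≈ 220, repo A ≈ 80 → gap ≈ 140. Next-largest (.java) is only ≈ 80.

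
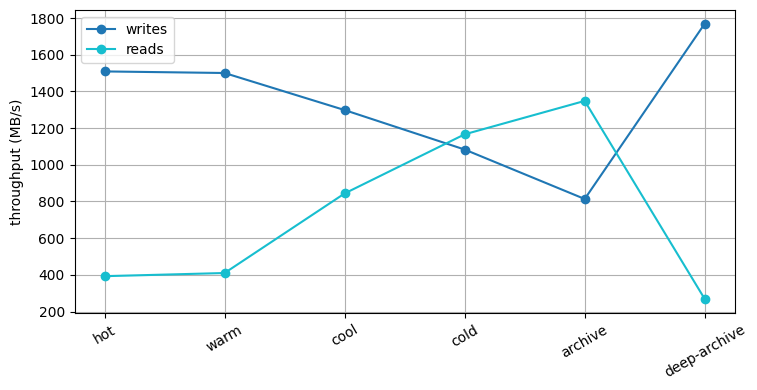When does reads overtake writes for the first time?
cool: reads ≈ 800 vs writes ≈ 1200 (not yet); cold: reads ≈ 1200 vs writes ≈ 1000 (first crossover).

cold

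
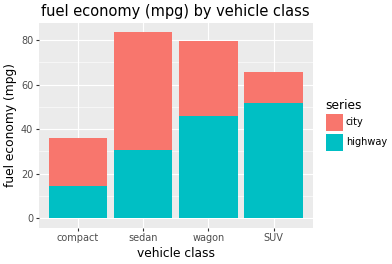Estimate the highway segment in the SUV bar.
highway top ≈ 50, bottom ≈ 0; segment ≈ 50.

≈ 50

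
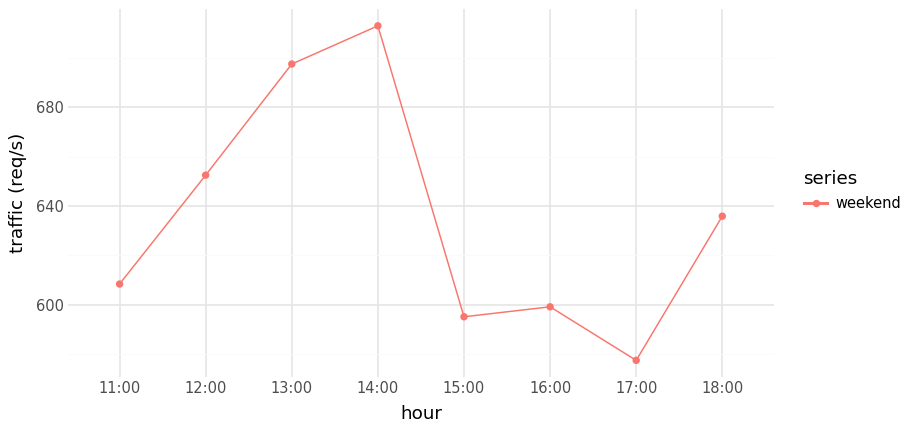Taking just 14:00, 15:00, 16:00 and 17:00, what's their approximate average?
(720 + 600 + 600 + 580) / 4 ≈ 625.

≈ 625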